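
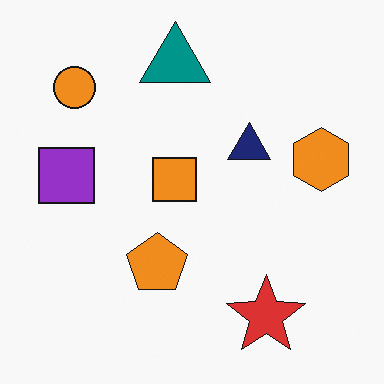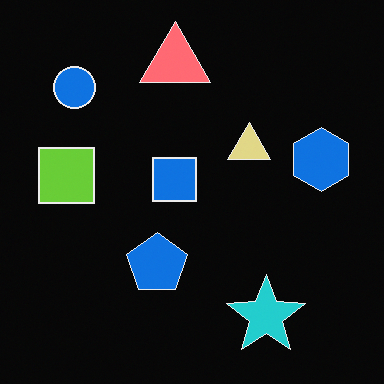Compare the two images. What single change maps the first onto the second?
This is the original image color-inverted (negative).

The light background has become dark and every shape's color is its complement — a photographic negative.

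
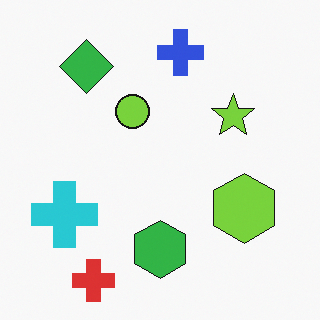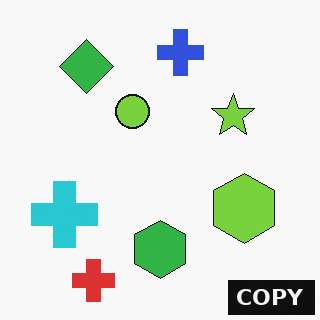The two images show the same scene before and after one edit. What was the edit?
It was watermarked with the text "COPY" in the lower-right corner.

A dark label reading "COPY" appears in the lower-right corner.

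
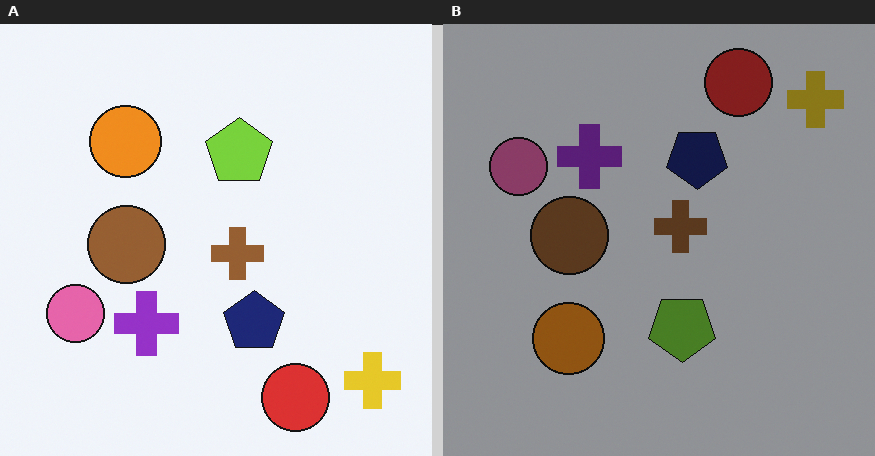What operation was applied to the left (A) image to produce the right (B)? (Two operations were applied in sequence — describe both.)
The right (B) image is the left (A) flipped vertically (top ↔ bottom), then substantially darkened.

The red circle is in the bottom-right of the left (A) image and the top-right of the right (B) — shapes on opposite sides of the horizontal midline have swapped in a mirror flip. Every pixel — background and shapes alike — is uniformly darkened.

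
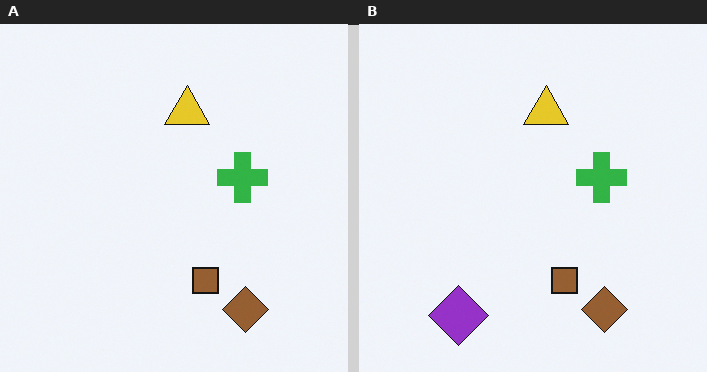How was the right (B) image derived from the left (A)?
It was overlaid with an additional purple diamond.

A purple diamond appears in the right (B) image that is absent from the left (A).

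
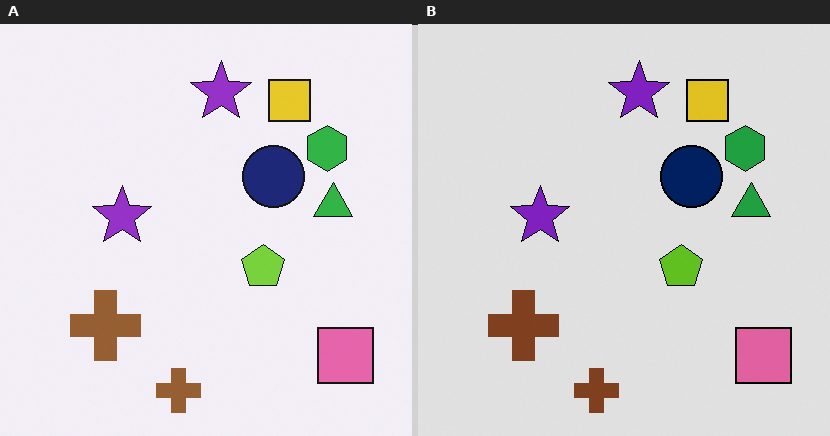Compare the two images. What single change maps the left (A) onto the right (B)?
The image was moderately posterized.

Each flat color has snapped to a coarser quantized level — most visibly, the near-white background has dropped to a flat grey.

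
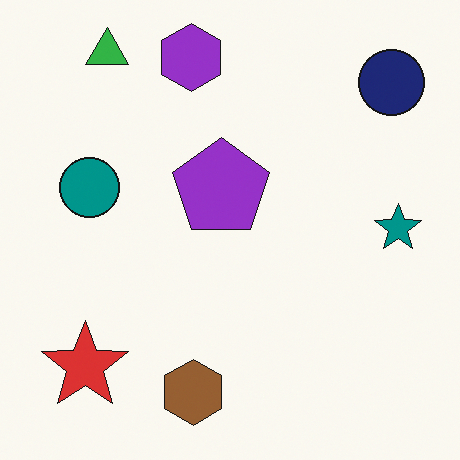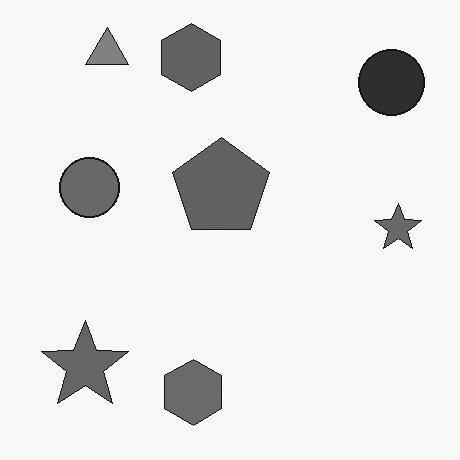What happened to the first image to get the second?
The second image is the first converted to grayscale.

All color is removed — every shape is now a shade of grey.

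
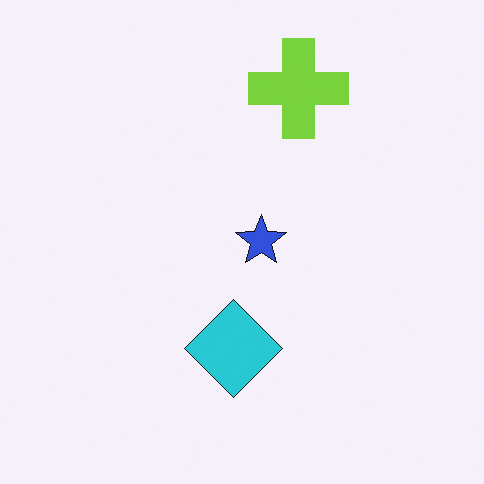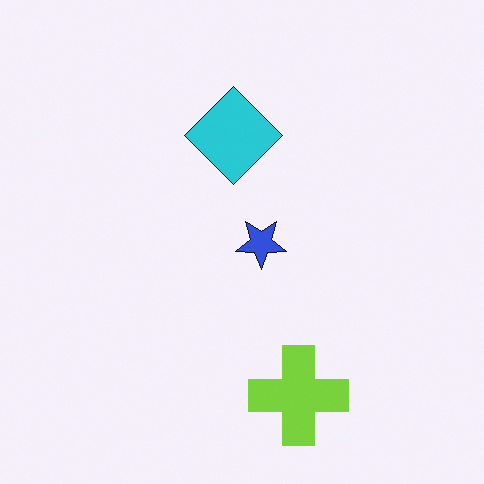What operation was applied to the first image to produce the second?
This is the original image flipped vertically (top ↔ bottom).

The lime cross is in the top of the first image and the bottom of the second — shapes on opposite sides of the horizontal midline have swapped in a mirror flip.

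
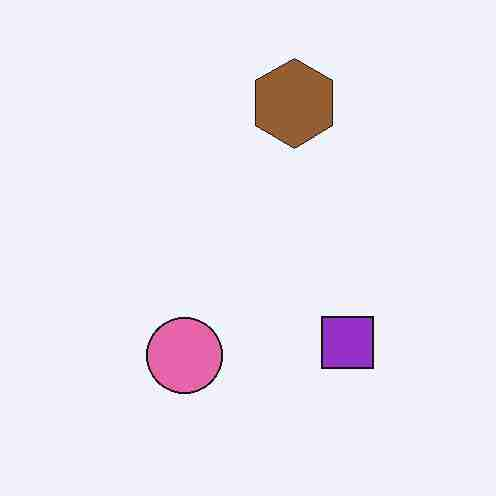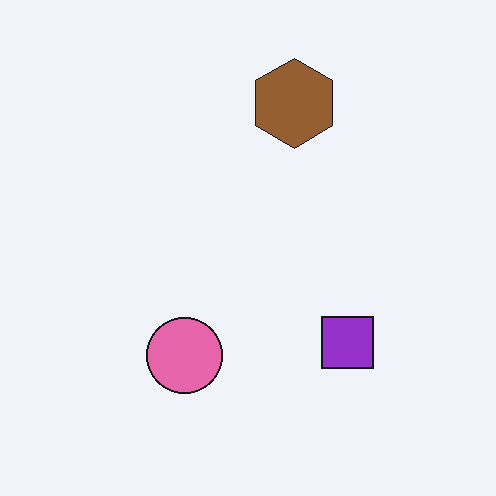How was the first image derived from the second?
The image was degraded with heavy JPEG compression.

Blocky 8×8 compression artifacts appear around shape edges and the flat background shows ringing — characteristic JPEG degradation.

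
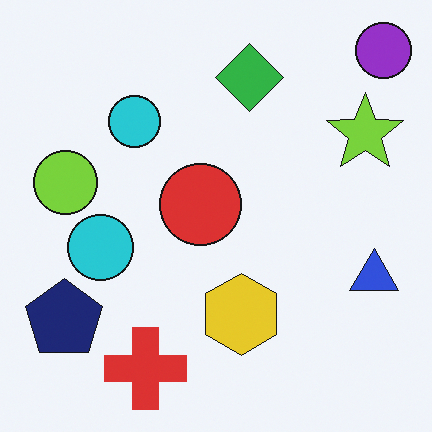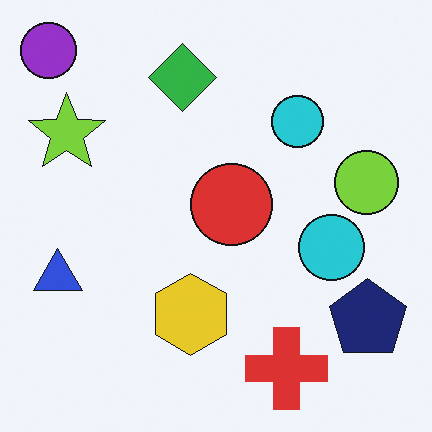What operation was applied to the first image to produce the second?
It was flipped horizontally (left ↔ right).

The purple circle is in the top-right of the first image and the top-left of the second — shapes on opposite sides of the vertical midline have swapped in a mirror flip.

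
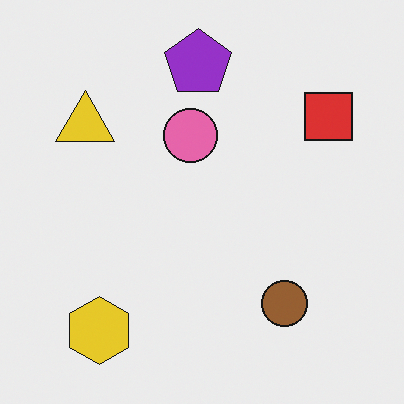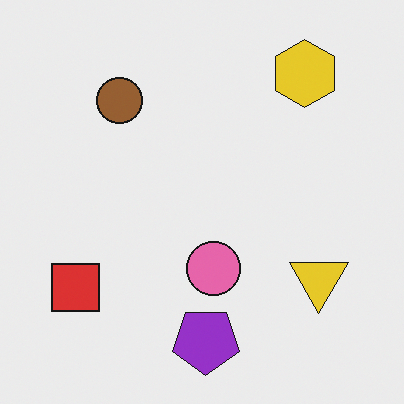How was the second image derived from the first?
The second image is the first rotated 180°.

The yellow hexagon sits in the bottom-left of the first image and the top-right of the second — consistent with a whole-image 180° rotation.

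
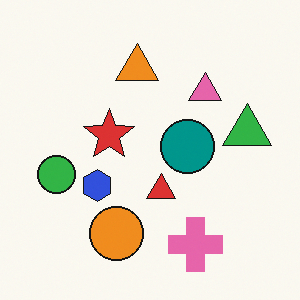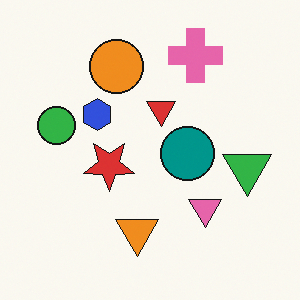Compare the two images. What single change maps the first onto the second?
The transformation is: flipped vertically (top ↔ bottom).

The pink cross is in the bottom of the first image and the top of the second — shapes on opposite sides of the horizontal midline have swapped in a mirror flip.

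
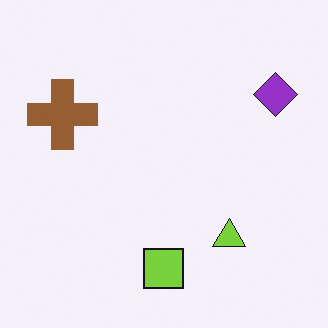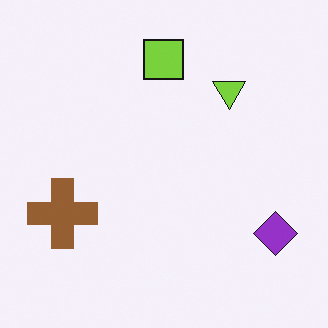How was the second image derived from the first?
Flipped vertically (top ↔ bottom).

The lime square is in the bottom of the first image and the top of the second — shapes on opposite sides of the horizontal midline have swapped in a mirror flip.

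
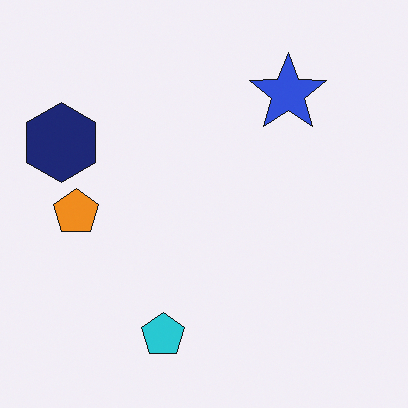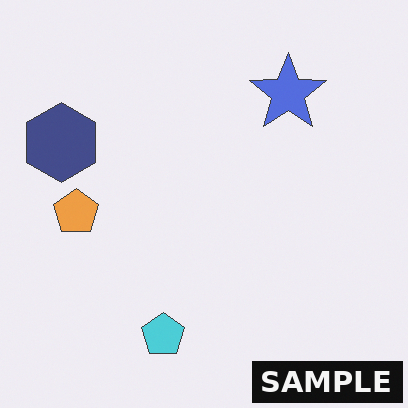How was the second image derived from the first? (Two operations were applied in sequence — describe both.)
The transformation is: given slightly reduced contrast, then watermarked with the text "SAMPLE" in the lower-right corner.

Tones are pushed toward mid-grey across the whole image — a global contrast change. A dark label reading "SAMPLE" appears in the lower-right corner.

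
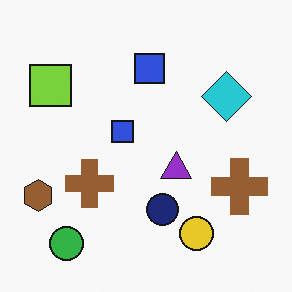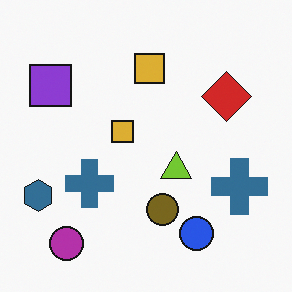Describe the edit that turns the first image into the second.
The second image is the first hue-shifted through roughly half the color wheel.

Every shape's color has rotated by the same amount around the hue wheel — a uniform hue shift.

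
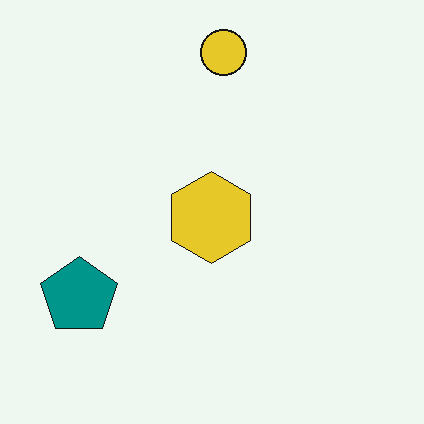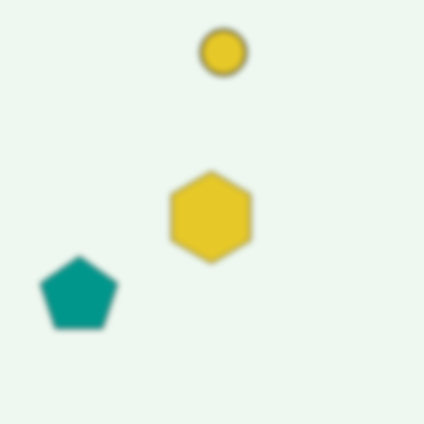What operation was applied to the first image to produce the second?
The second image is the first noticeably gaussian-blurred.

Shape edges and outlines are uniformly softened across the whole image.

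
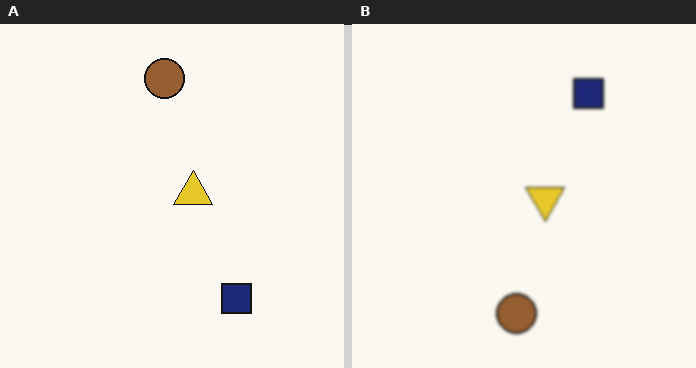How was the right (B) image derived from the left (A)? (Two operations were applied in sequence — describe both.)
Lightly blurred, then flipped vertically (top ↔ bottom).

Shape edges and outlines are uniformly softened across the whole image. The brown circle is in the top of the left (A) image and the bottom of the right (B) — shapes on opposite sides of the horizontal midline have swapped in a mirror flip.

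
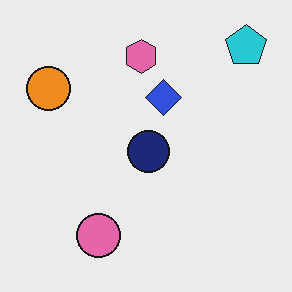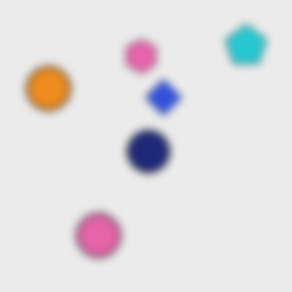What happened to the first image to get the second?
The image was noticeably gaussian-blurred.

Shape edges and outlines are uniformly softened across the whole image.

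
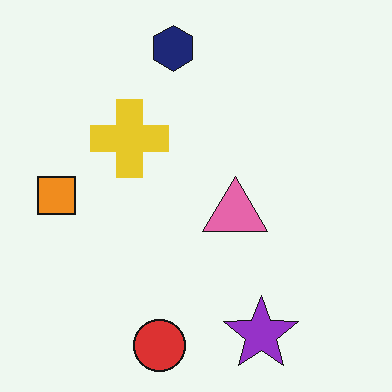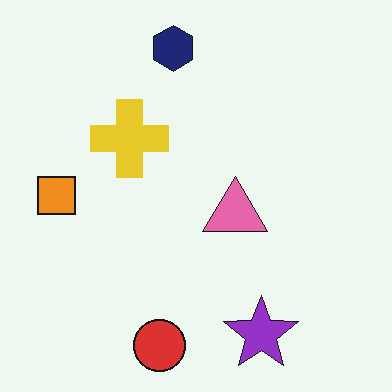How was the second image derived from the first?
It was given moderate JPEG compression.

Blocky 8×8 compression artifacts appear around shape edges and the flat background shows ringing — characteristic JPEG degradation.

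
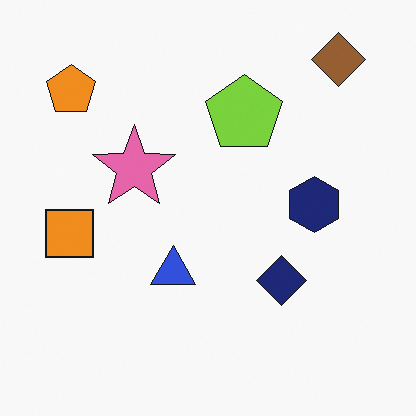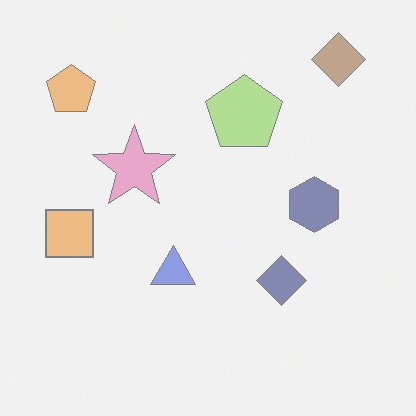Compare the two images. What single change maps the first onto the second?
The transformation is: given much lower contrast.

Tones are pushed toward mid-grey across the whole image — a global contrast change.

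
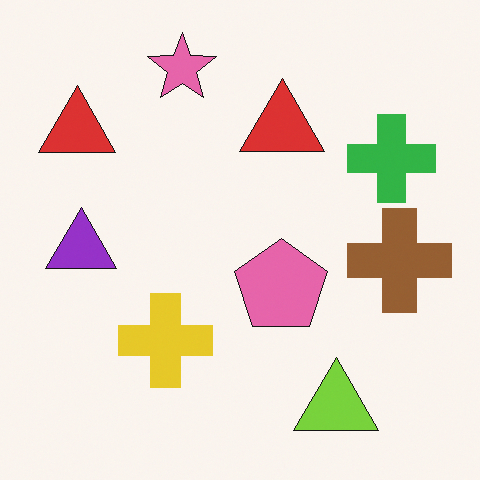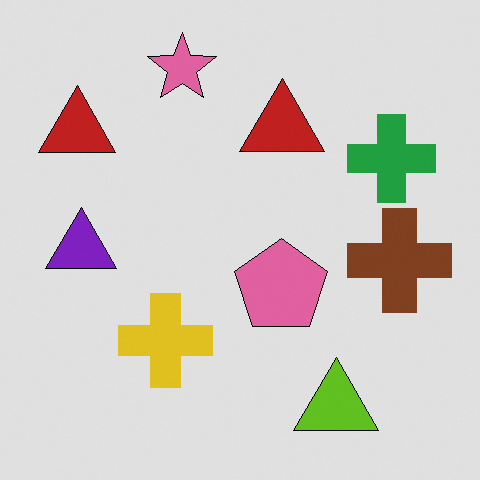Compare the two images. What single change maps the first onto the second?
Posterized to a reduced palette.

Each flat color has snapped to a coarser quantized level — most visibly, the near-white background has dropped to a flat grey.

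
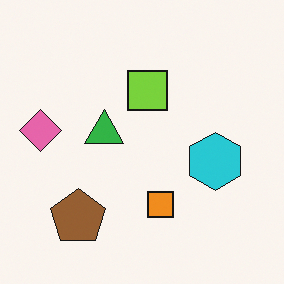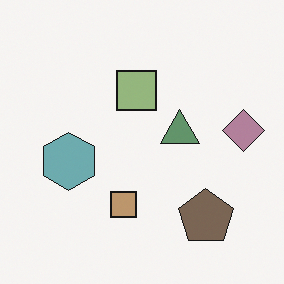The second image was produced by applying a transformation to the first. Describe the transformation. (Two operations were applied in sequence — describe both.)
Made much more muted (saturation change), then flipped horizontally (left ↔ right).

All colors are more muted and greyish — a global saturation change. The pink diamond is in the left of the first image and the right of the second — shapes on opposite sides of the vertical midline have swapped in a mirror flip.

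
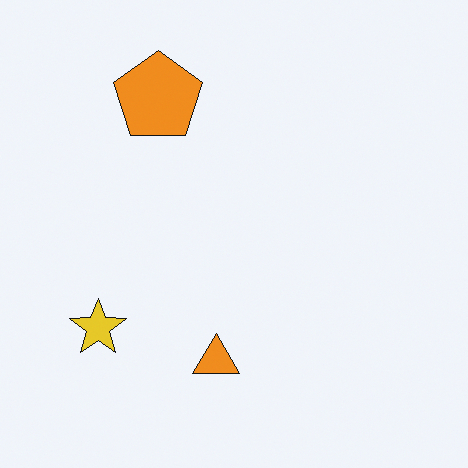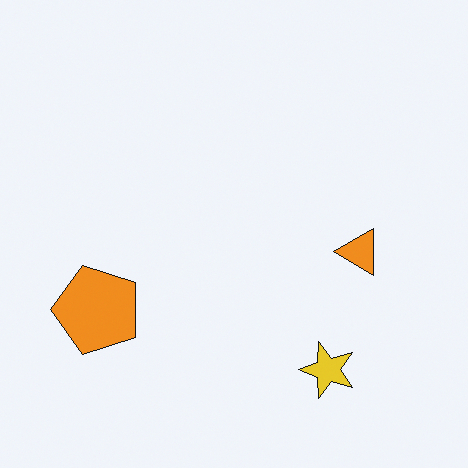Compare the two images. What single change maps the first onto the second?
The second image is the first rotated 90° counter-clockwise.

The yellow star sits in the bottom-left of the first image and the bottom-right of the second — consistent with a whole-image 90° counter-clockwise rotation.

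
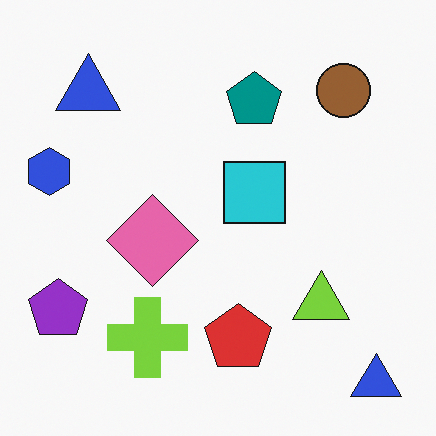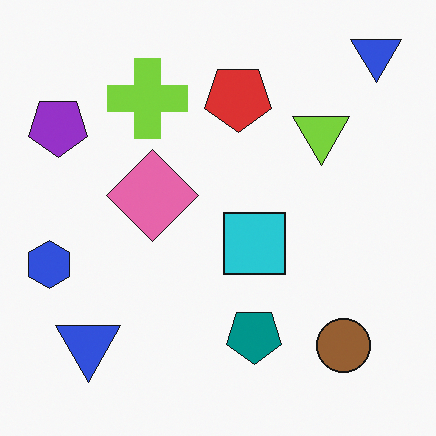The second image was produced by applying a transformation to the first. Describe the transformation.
The image was flipped vertically (top ↔ bottom).

The brown circle is in the top-right of the first image and the bottom-right of the second — shapes on opposite sides of the horizontal midline have swapped in a mirror flip.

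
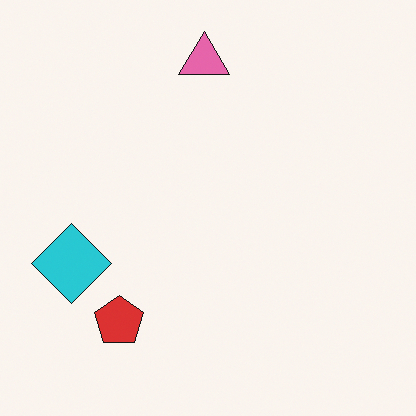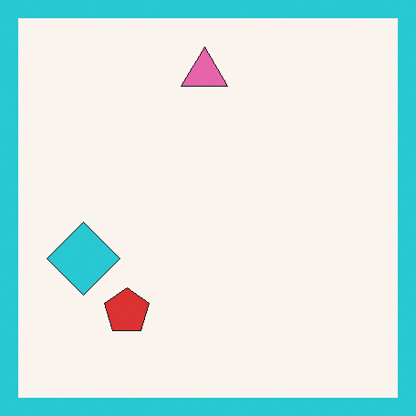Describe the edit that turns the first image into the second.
The image was framed with a cyan border.

A solid cyan frame runs around the edge of the second image, with the content slightly shrunk inside it.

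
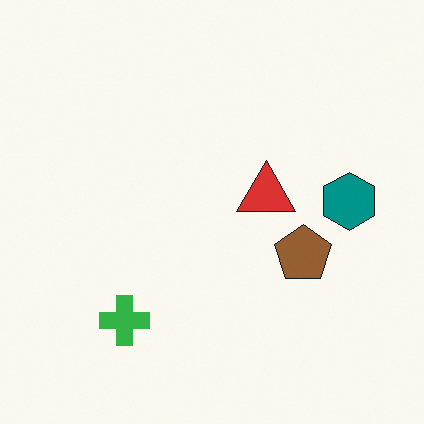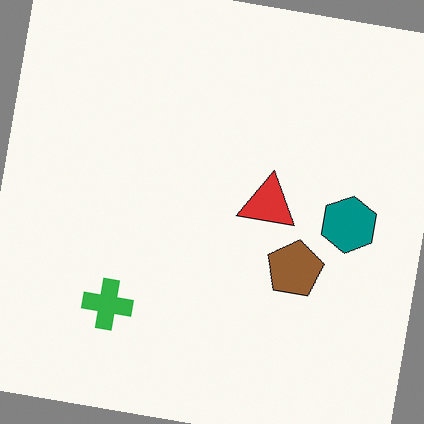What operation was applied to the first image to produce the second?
The image was rotated clockwise by a small amount.

Every shape is tilted by the same angle and the image corners show triangular fill wedges — a whole-image rotation by a non-right angle.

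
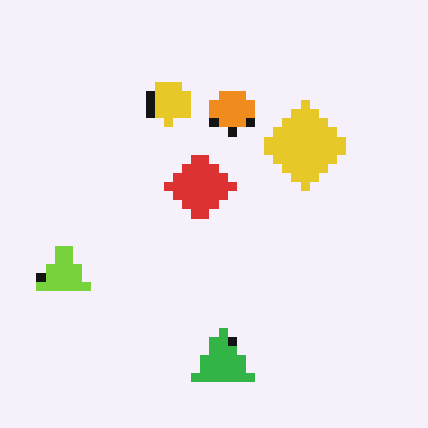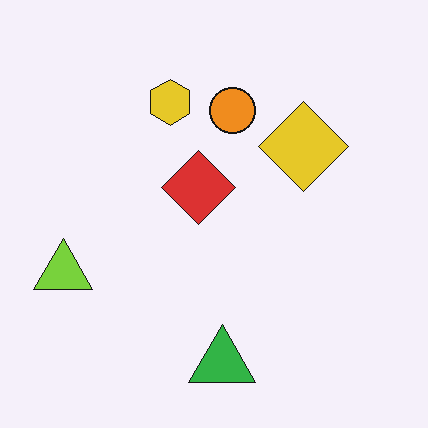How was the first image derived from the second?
The first image is the second heavily pixelated into large blocks.

Shapes are reduced to large square blocks; fine edges and outlines are lost — a downscale-then-upscale (mosaic) effect.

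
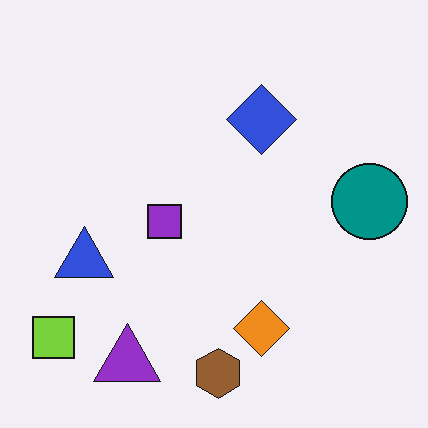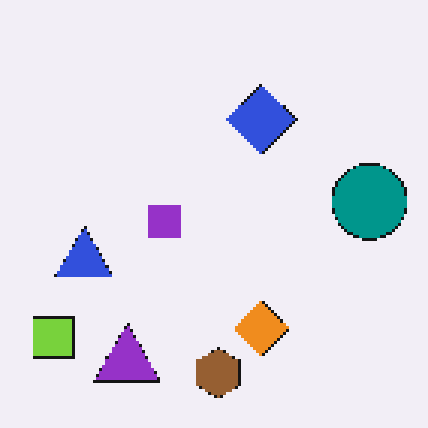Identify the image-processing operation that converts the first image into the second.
It was mildly pixelated.

Shapes are reduced to large square blocks; fine edges and outlines are lost — a downscale-then-upscale (mosaic) effect.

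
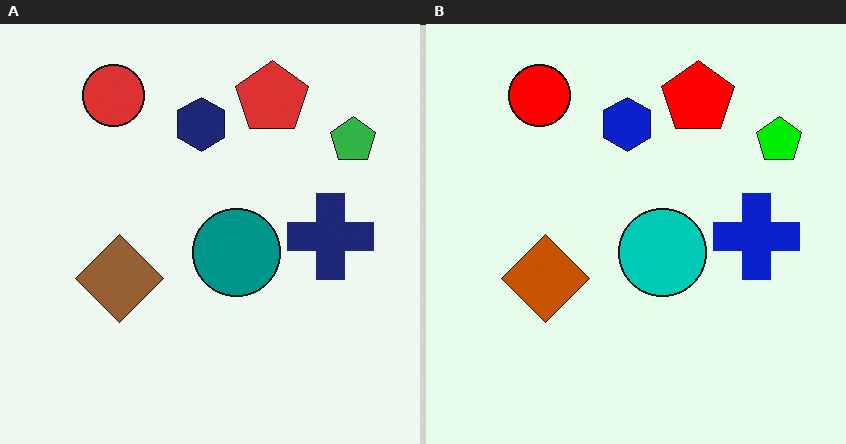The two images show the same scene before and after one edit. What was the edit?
The transformation is: made much more vivid (saturation change).

All colors are more vivid — a global saturation change.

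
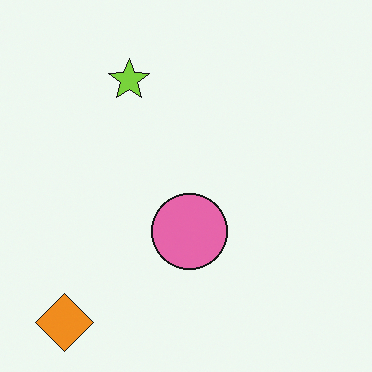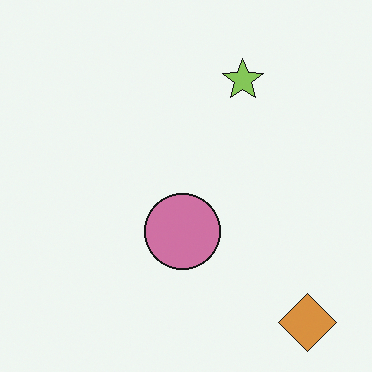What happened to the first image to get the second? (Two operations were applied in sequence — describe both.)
The transformation is: flipped horizontally (left ↔ right), then slightly desaturated.

The orange diamond is in the bottom-left of the first image and the bottom-right of the second — shapes on opposite sides of the vertical midline have swapped in a mirror flip. All colors are more muted and greyish — a global saturation change.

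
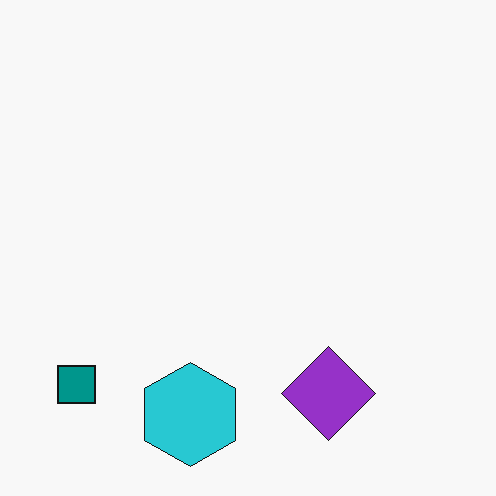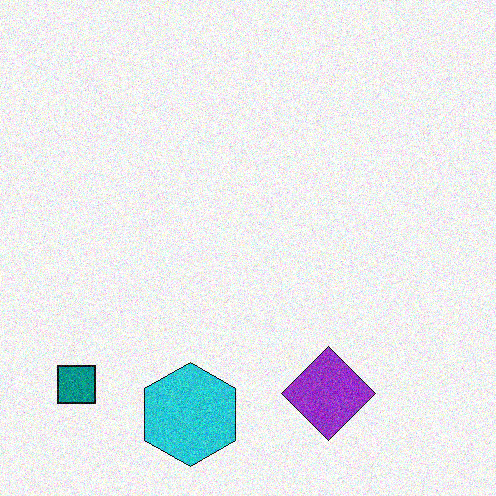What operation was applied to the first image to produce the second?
The second image is the first degraded with visible gaussian noise.

Random speckle covers the whole image, including the flat background.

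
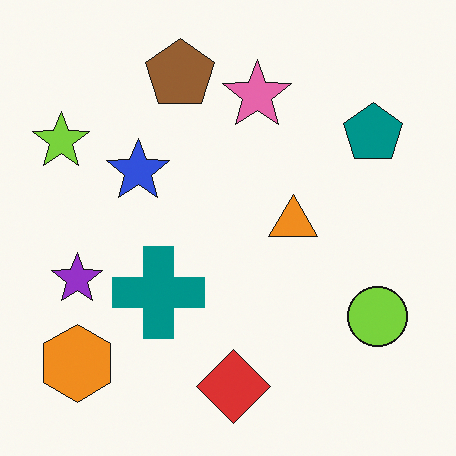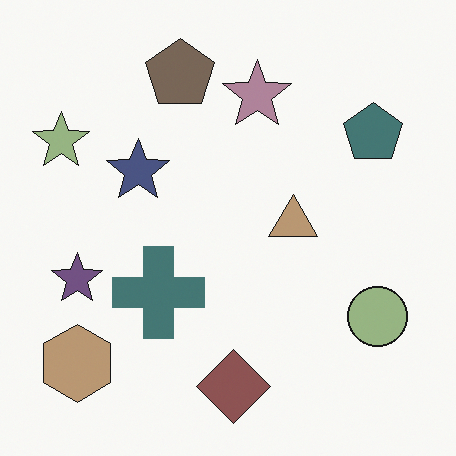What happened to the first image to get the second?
The image was made much more muted (saturation change).

All colors are more muted and greyish — a global saturation change.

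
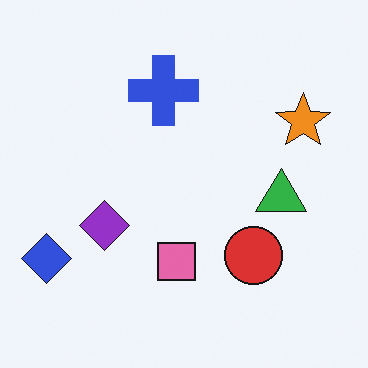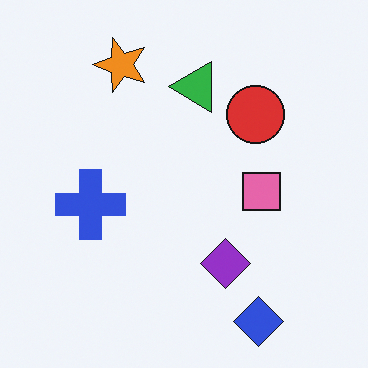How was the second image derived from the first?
This is the original image rotated 90° counter-clockwise.

The blue diamond sits in the bottom-left of the first image and the bottom-right of the second — consistent with a whole-image 90° counter-clockwise rotation.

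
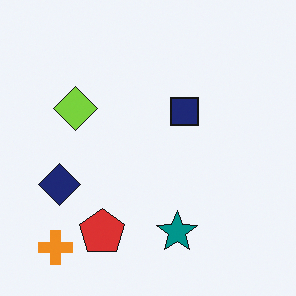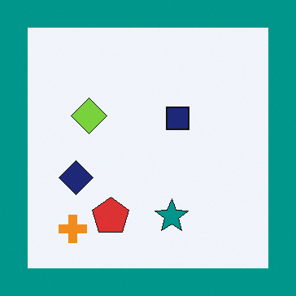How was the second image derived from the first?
The second image is the first framed with a teal border.

A solid teal frame runs around the edge of the second image, with the content slightly shrunk inside it.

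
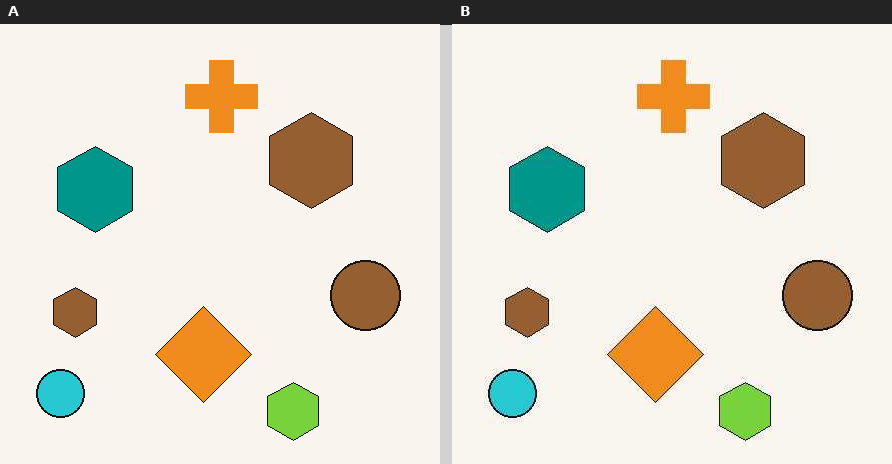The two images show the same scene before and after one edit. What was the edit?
It was JPEG-compressed with visible artifacts.

Blocky 8×8 compression artifacts appear around shape edges and the flat background shows ringing — characteristic JPEG degradation.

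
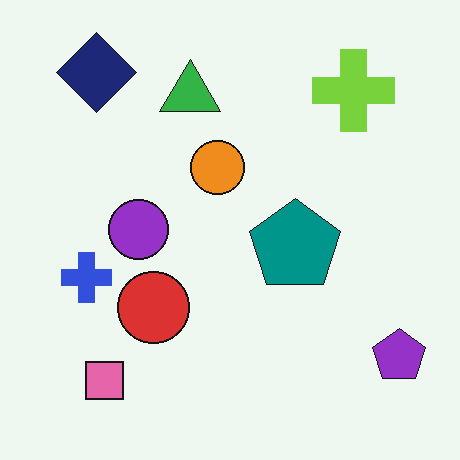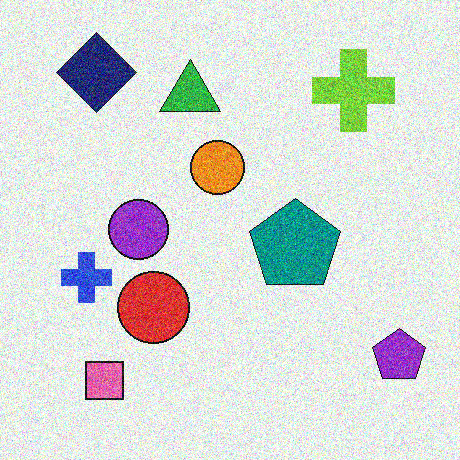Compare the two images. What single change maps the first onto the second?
This is the original image degraded with a thick layer of grain.

Random speckle covers the whole image, including the flat background.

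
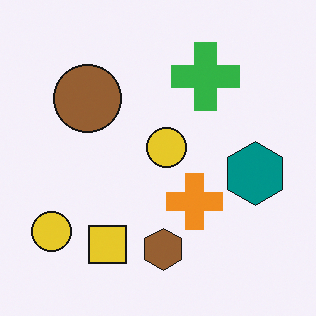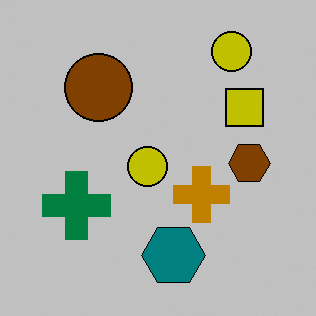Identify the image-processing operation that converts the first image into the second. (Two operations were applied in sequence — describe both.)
The second image is the first heavily posterized to just a handful of flat colors, then transposed (reflected across the top-left ↔ bottom-right diagonal).

Each flat color has snapped to a coarser quantized level — most visibly, the near-white background has dropped to a flat grey. Shapes have swapped their row and column positions — what was in the top-right is now in the bottom-left — a diagonal reflection.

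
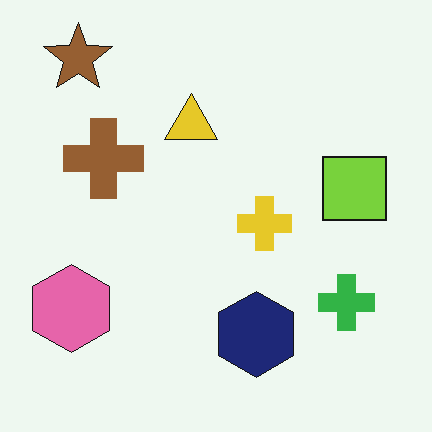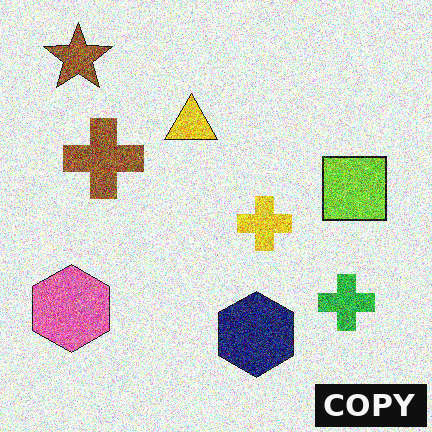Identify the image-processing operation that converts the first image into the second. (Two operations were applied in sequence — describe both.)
The transformation is: degraded with heavy additive noise, then watermarked with the text "COPY" in the lower-right corner.

Random speckle covers the whole image, including the flat background. A dark label reading "COPY" appears in the lower-right corner.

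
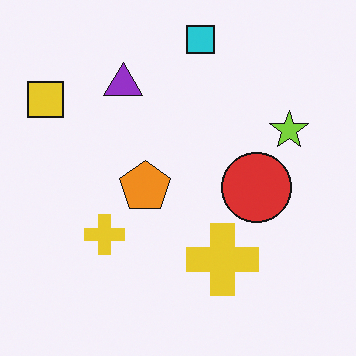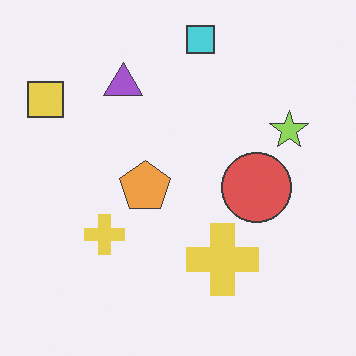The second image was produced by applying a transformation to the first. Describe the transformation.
It was given slightly reduced contrast.

Tones are pushed toward mid-grey across the whole image — a global contrast change.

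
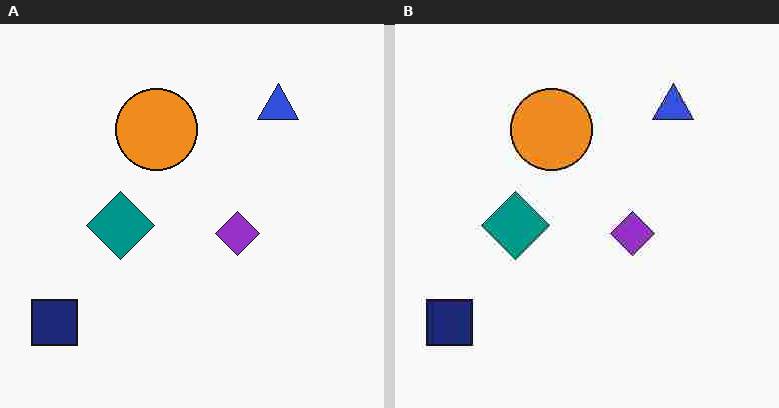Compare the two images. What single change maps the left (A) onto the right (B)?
The transformation is: heavily JPEG-compressed with obvious blocking artifacts.

Blocky 8×8 compression artifacts appear around shape edges and the flat background shows ringing — characteristic JPEG degradation.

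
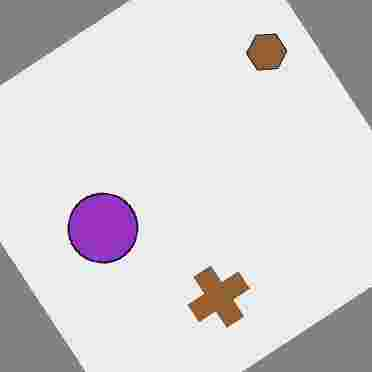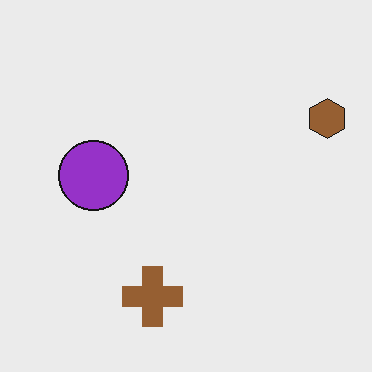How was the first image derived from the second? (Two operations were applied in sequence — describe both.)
The image was rotated counter-clockwise by a large amount — several tens of degrees, then heavily JPEG-compressed with obvious blocking artifacts.

Every shape is tilted by the same angle and the image corners show triangular fill wedges — a whole-image rotation by a non-right angle. Blocky 8×8 compression artifacts appear around shape edges and the flat background shows ringing — characteristic JPEG degradation.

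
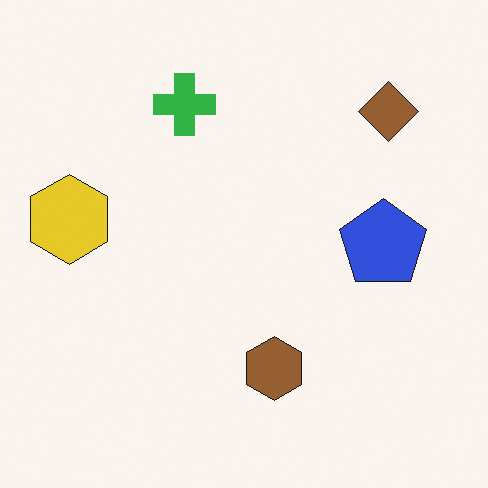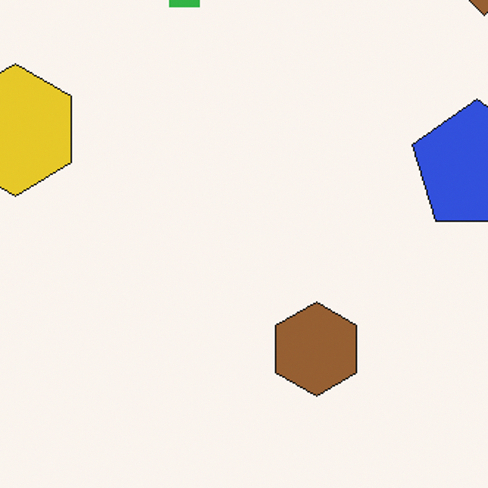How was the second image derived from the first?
This is the original image cropped slightly and scaled back up.

The visible shapes are larger and the field of view is narrower; shapes near the original edges may be partly or wholly outside the frame — a crop-and-rescale.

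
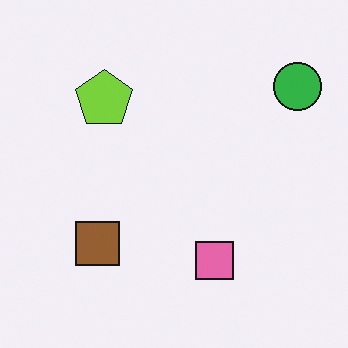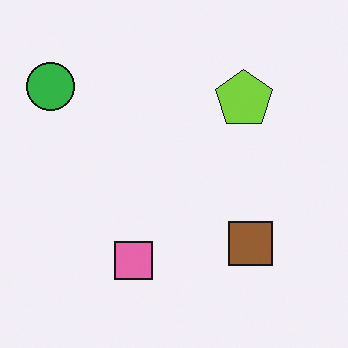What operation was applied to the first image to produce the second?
The transformation is: flipped horizontally (left ↔ right).

The green circle is in the top-right of the first image and the top-left of the second — shapes on opposite sides of the vertical midline have swapped in a mirror flip.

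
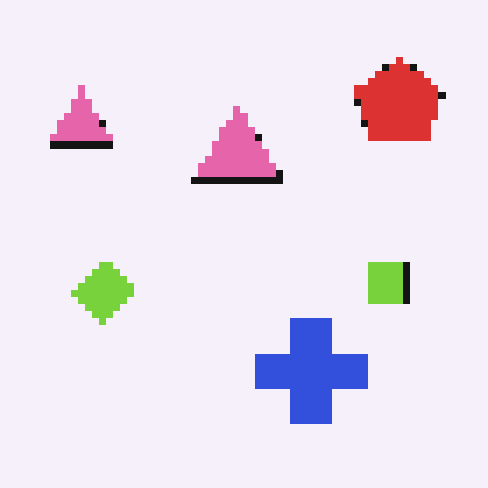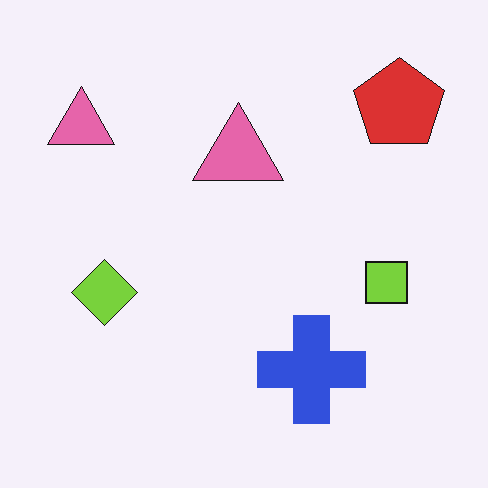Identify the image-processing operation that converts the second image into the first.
Pixelated into visible square blocks.

Shapes are reduced to large square blocks; fine edges and outlines are lost — a downscale-then-upscale (mosaic) effect.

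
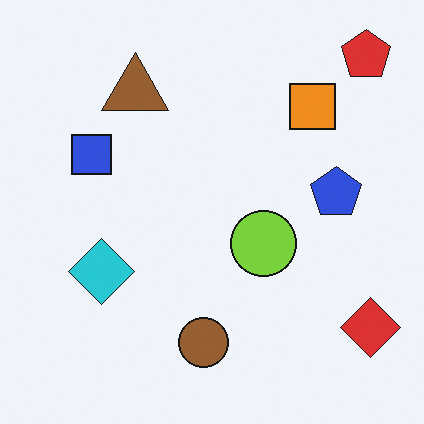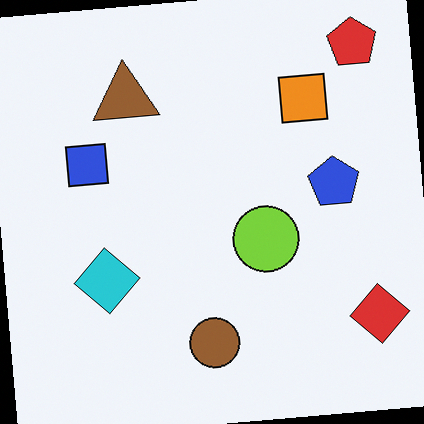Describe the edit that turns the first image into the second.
It was rotated counter-clockwise by a small amount.

Every shape is tilted by the same angle and the image corners show triangular fill wedges — a whole-image rotation by a non-right angle.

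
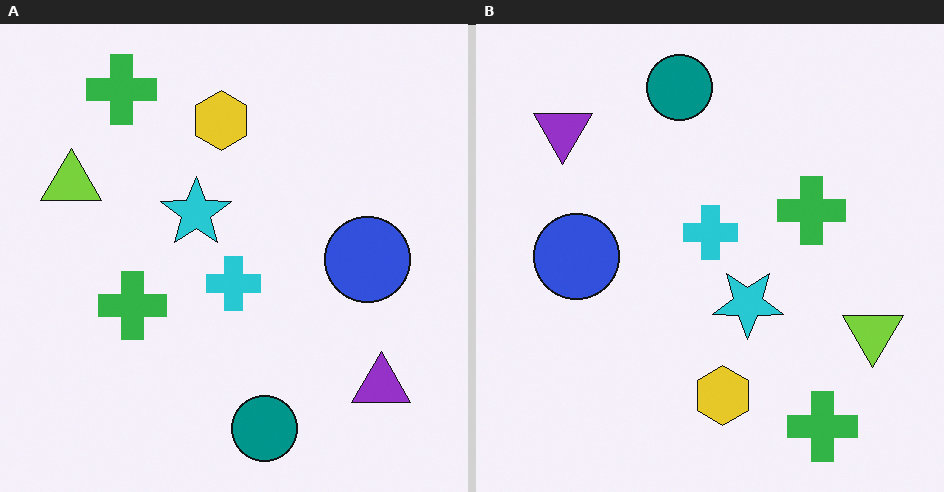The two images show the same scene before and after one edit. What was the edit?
The transformation is: rotated 180°.

The purple triangle sits in the bottom-right of the left (A) image and the top-left of the right (B) — consistent with a whole-image 180° rotation.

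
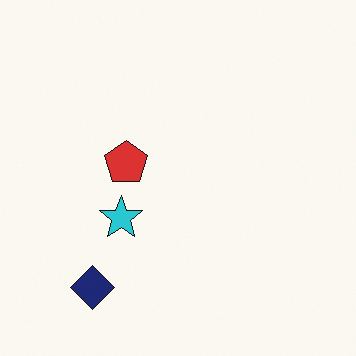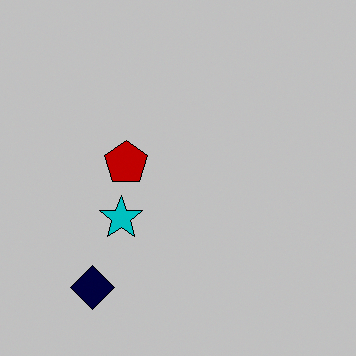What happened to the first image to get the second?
This is the original image heavily posterized to just a handful of flat colors.

Each flat color has snapped to a coarser quantized level — most visibly, the near-white background has dropped to a flat grey.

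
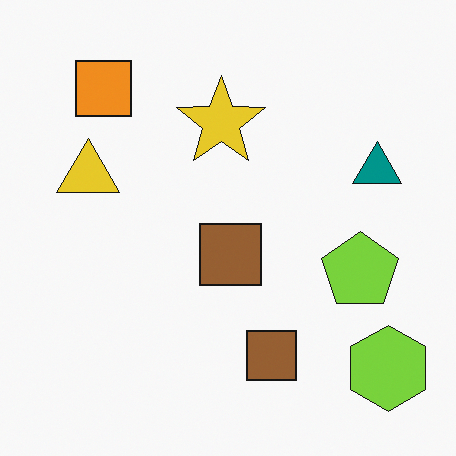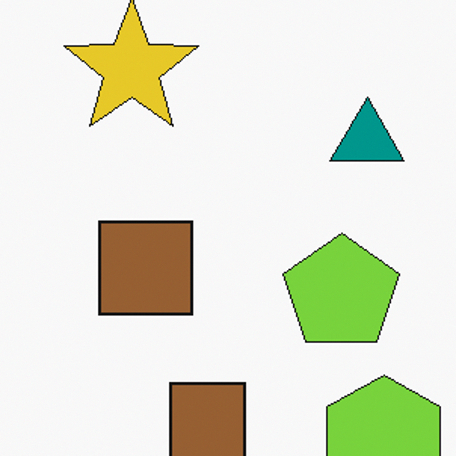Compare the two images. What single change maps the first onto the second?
Cropped slightly and scaled back up.

The visible shapes are larger and the field of view is narrower; shapes near the original edges may be partly or wholly outside the frame — a crop-and-rescale.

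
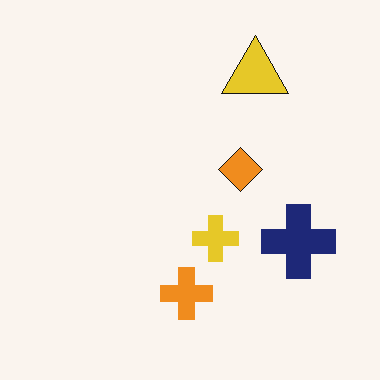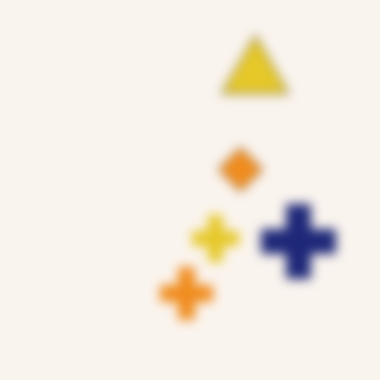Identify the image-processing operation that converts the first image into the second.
It was strongly gaussian-blurred.

Shape edges and outlines are uniformly softened across the whole image.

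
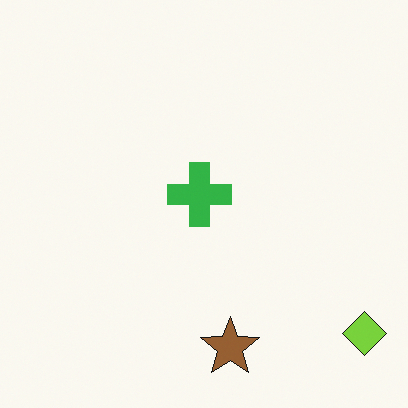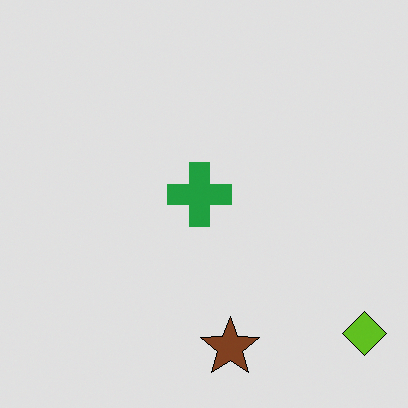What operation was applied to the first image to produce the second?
Moderately posterized.

Each flat color has snapped to a coarser quantized level — most visibly, the near-white background has dropped to a flat grey.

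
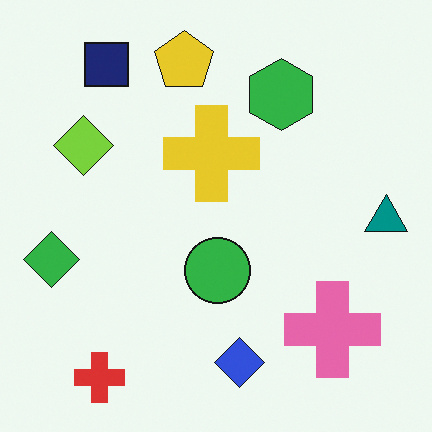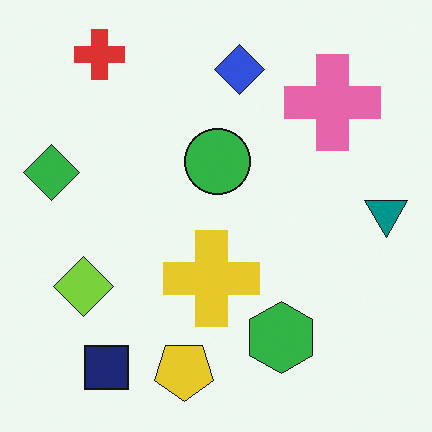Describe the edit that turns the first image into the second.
It was flipped vertically (top ↔ bottom).

The red cross is in the bottom-left of the first image and the top-left of the second — shapes on opposite sides of the horizontal midline have swapped in a mirror flip.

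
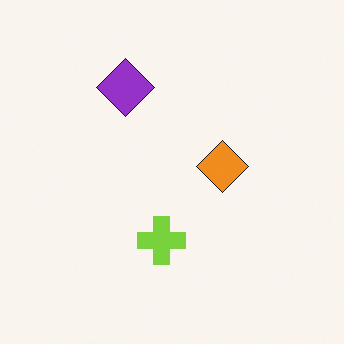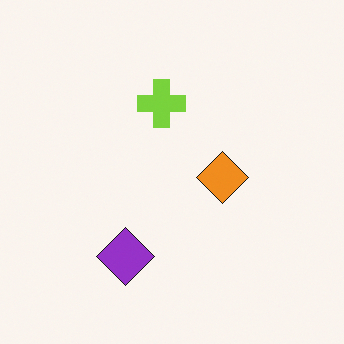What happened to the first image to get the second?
The second image is the first flipped vertically (top ↔ bottom).

The purple diamond is in the top of the first image and the bottom of the second — shapes on opposite sides of the horizontal midline have swapped in a mirror flip.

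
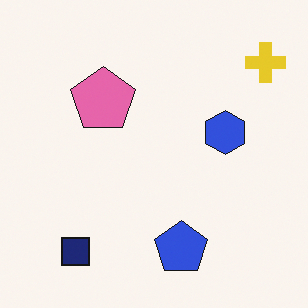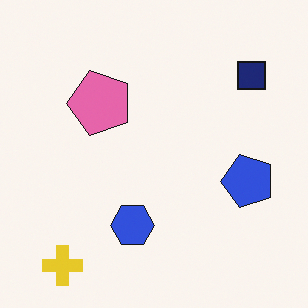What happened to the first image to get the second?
Transposed (reflected across the top-left ↔ bottom-right diagonal).

Shapes have swapped their row and column positions — what was in the top-right is now in the bottom-left — a diagonal reflection.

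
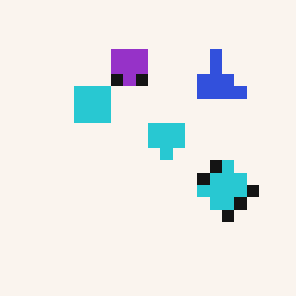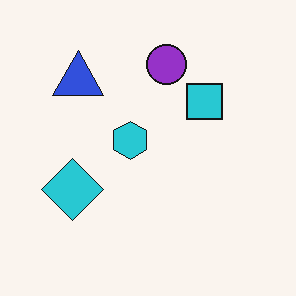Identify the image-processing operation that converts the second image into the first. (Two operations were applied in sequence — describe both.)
The transformation is: flipped horizontally (left ↔ right), then heavily pixelated into large blocks.

The cyan diamond is in the left of the second image and the right of the first — shapes on opposite sides of the vertical midline have swapped in a mirror flip. Shapes are reduced to large square blocks; fine edges and outlines are lost — a downscale-then-upscale (mosaic) effect.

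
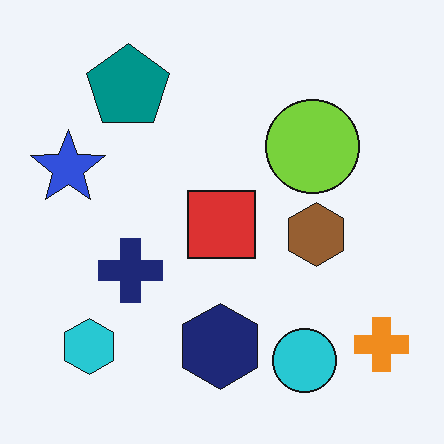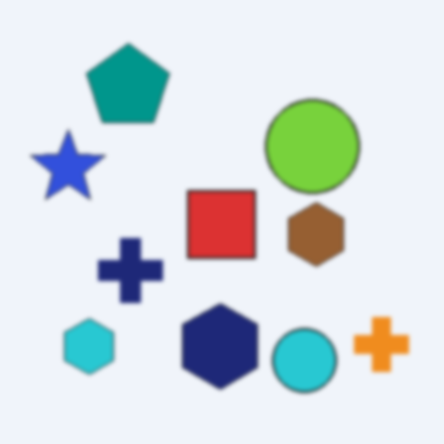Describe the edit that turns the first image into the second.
The image was slightly softened.

Shape edges and outlines are uniformly softened across the whole image.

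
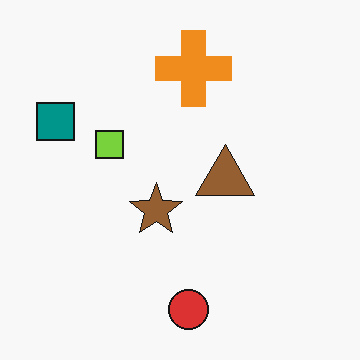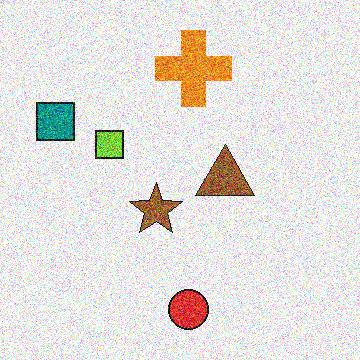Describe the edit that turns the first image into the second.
Degraded with a thick layer of grain.

Random speckle covers the whole image, including the flat background.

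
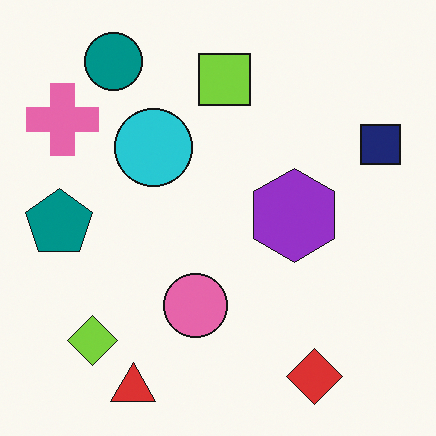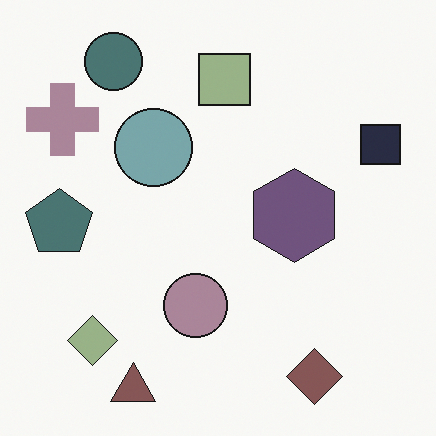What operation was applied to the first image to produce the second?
The transformation is: heavily desaturated.

All colors are more muted and greyish — a global saturation change.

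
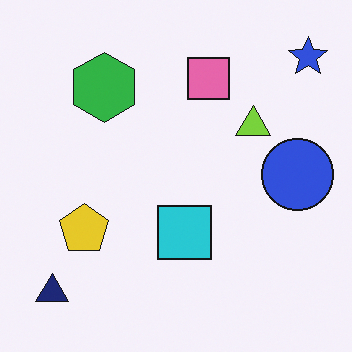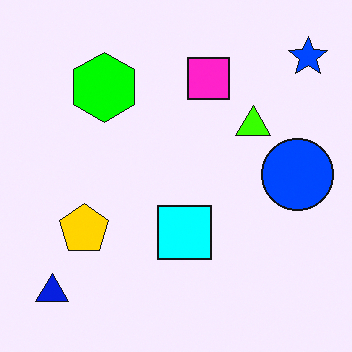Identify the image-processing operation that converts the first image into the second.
The transformation is: made much more vivid (saturation change).

All colors are more vivid — a global saturation change.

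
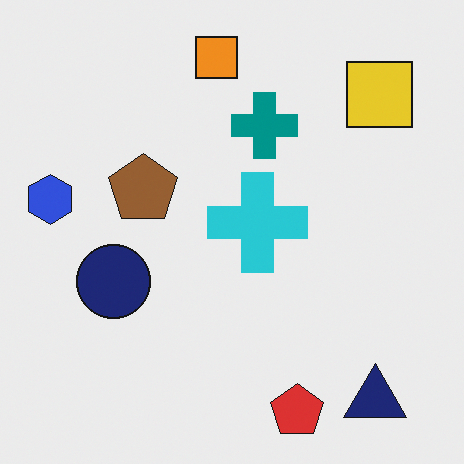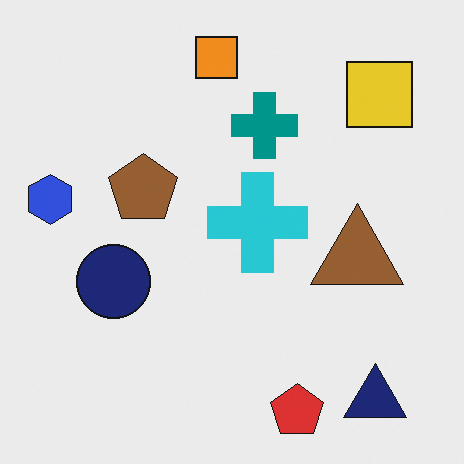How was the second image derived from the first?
Overlaid with an additional brown triangle.

A brown triangle appears in the second image that is absent from the first.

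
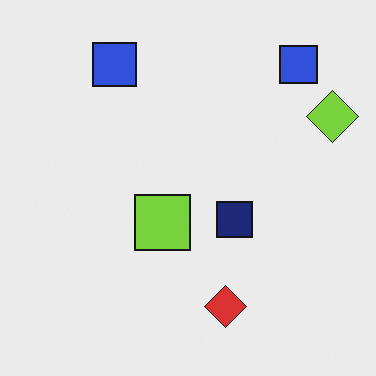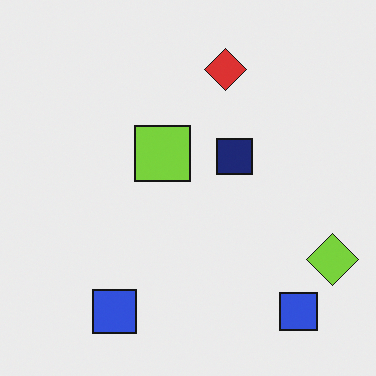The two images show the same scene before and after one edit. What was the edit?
This is the original image flipped vertically (top ↔ bottom).

The red diamond is in the bottom of the first image and the top of the second — shapes on opposite sides of the horizontal midline have swapped in a mirror flip.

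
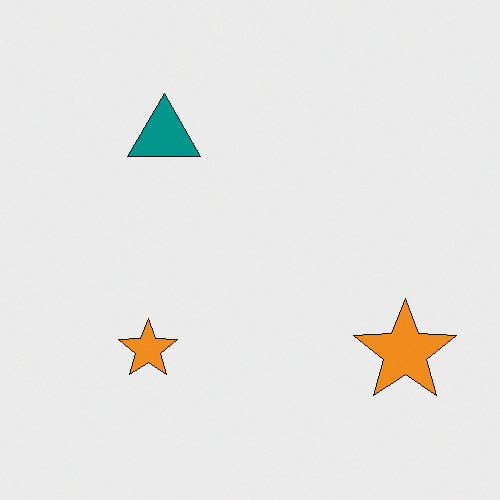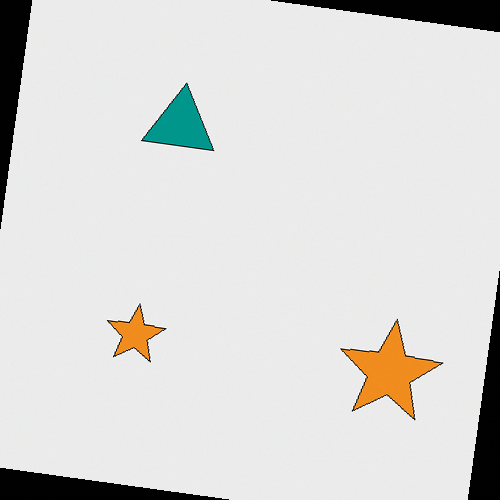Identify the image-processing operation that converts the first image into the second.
This is the original image rotated clockwise by a small amount.

Every shape is tilted by the same angle and the image corners show triangular fill wedges — a whole-image rotation by a non-right angle.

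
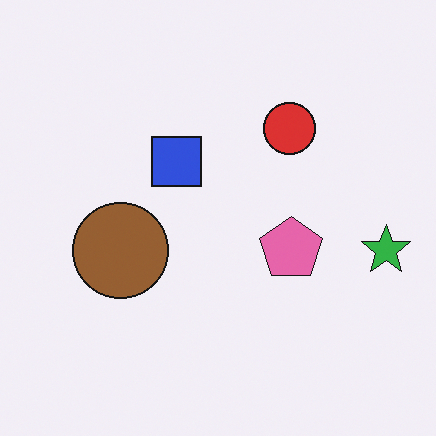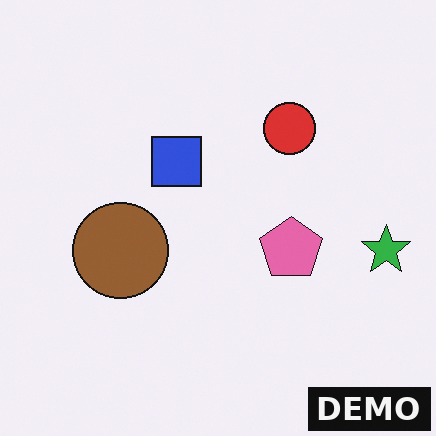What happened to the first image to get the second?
The second image is the first watermarked with the text "DEMO" in the lower-right corner.

A dark label reading "DEMO" appears in the lower-right corner.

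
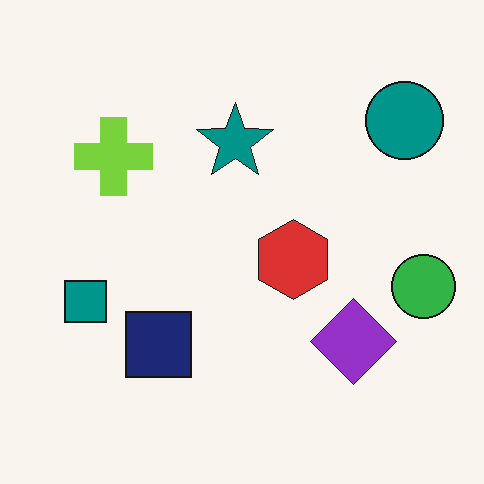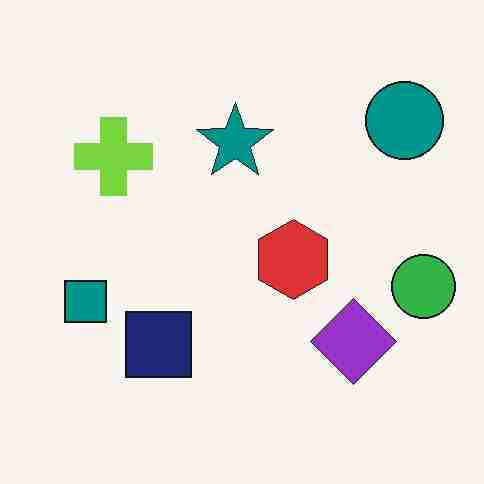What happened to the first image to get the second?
This is the original image heavily JPEG-compressed with obvious blocking artifacts.

Blocky 8×8 compression artifacts appear around shape edges and the flat background shows ringing — characteristic JPEG degradation.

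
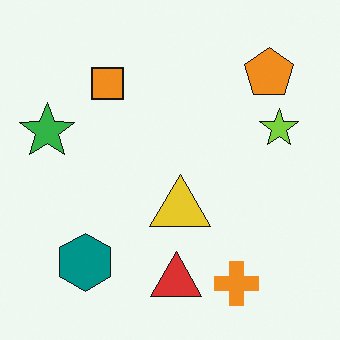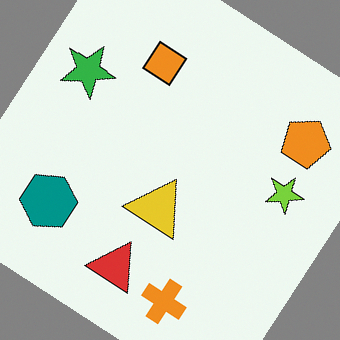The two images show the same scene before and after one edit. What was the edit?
The image was rotated clockwise by a large amount — several tens of degrees.

Every shape is tilted by the same angle and the image corners show triangular fill wedges — a whole-image rotation by a non-right angle.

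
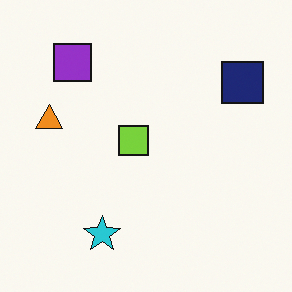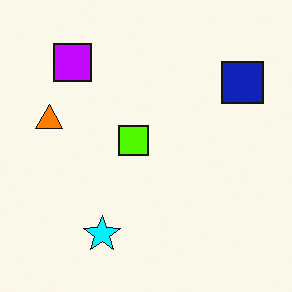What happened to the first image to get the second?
It was heavily oversaturated.

All colors are more vivid — a global saturation change.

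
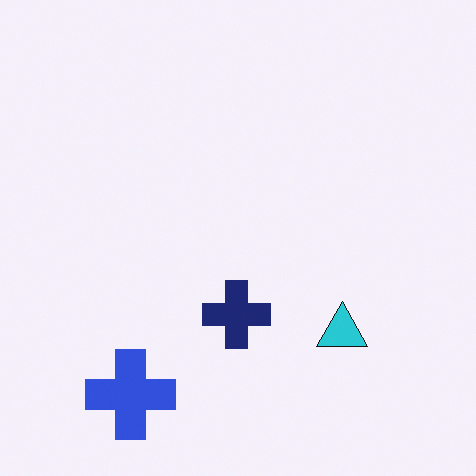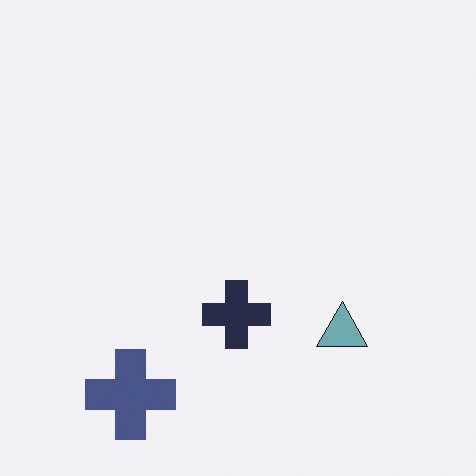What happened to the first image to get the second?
The image was made much more muted (saturation change).

All colors are more muted and greyish — a global saturation change.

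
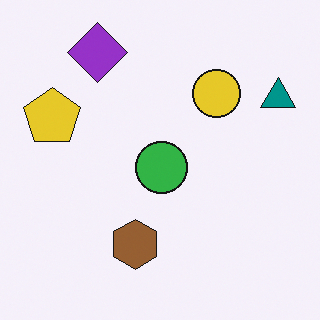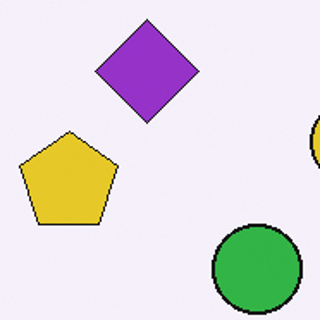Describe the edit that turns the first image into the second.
The second image is the first cropped tightly and scaled back up.

The visible shapes are larger and the field of view is narrower; shapes near the original edges may be partly or wholly outside the frame — a crop-and-rescale.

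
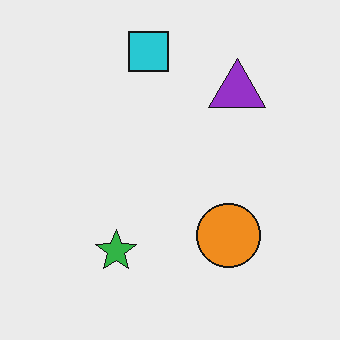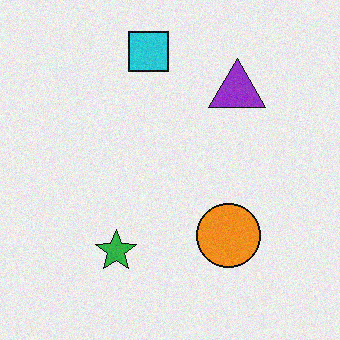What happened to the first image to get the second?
Degraded with subtle gaussian noise.

Random speckle covers the whole image, including the flat background.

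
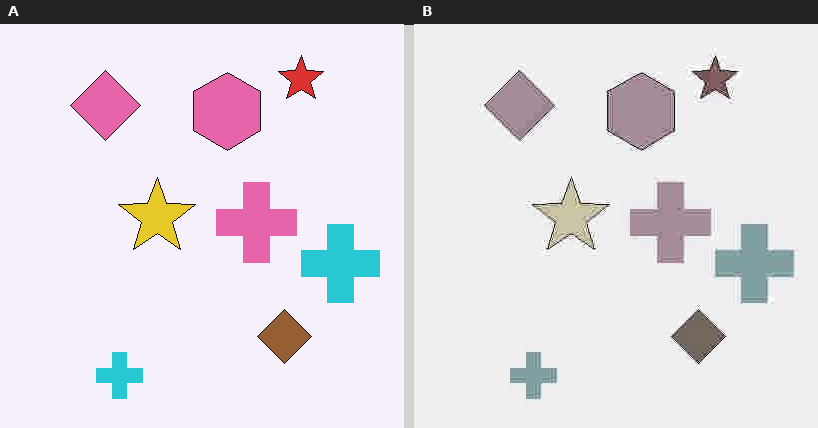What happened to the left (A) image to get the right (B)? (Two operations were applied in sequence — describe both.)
The image was heavily JPEG-compressed with obvious blocking artifacts, then heavily desaturated.

Blocky 8×8 compression artifacts appear around shape edges and the flat background shows ringing — characteristic JPEG degradation. All colors are more muted and greyish — a global saturation change.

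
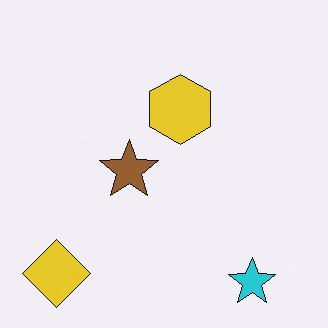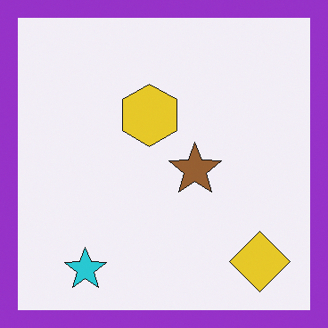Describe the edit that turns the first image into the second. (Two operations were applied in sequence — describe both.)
The transformation is: flipped horizontally (left ↔ right), then framed with a purple border.

The yellow diamond is in the bottom-left of the first image and the bottom-right of the second — shapes on opposite sides of the vertical midline have swapped in a mirror flip. A solid purple frame runs around the edge of the second image, with the content slightly shrunk inside it.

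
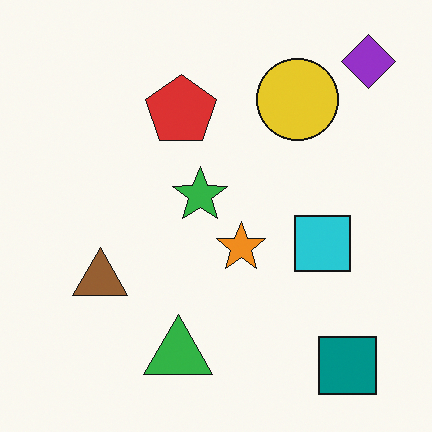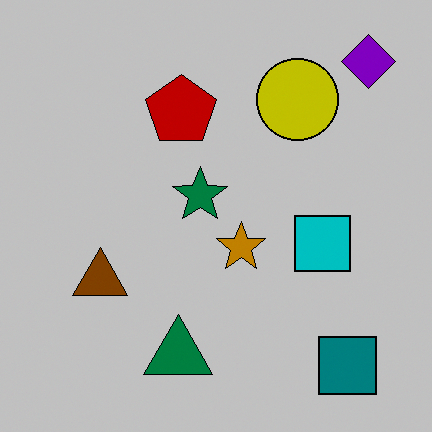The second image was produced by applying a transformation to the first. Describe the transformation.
The second image is the first heavily posterized to just a handful of flat colors.

Each flat color has snapped to a coarser quantized level — most visibly, the near-white background has dropped to a flat grey.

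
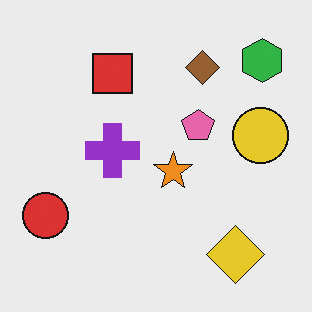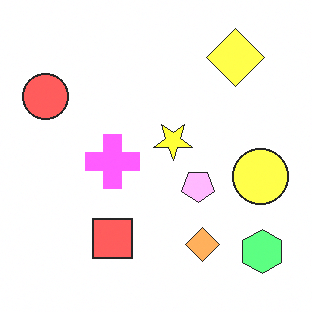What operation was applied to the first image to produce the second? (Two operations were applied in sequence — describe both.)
The second image is the first substantially brightened, then flipped vertically (top ↔ bottom).

Every pixel — background and shapes alike — is uniformly brightened. The yellow diamond is in the bottom-right of the first image and the top-right of the second — shapes on opposite sides of the horizontal midline have swapped in a mirror flip.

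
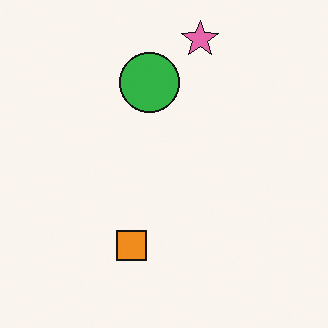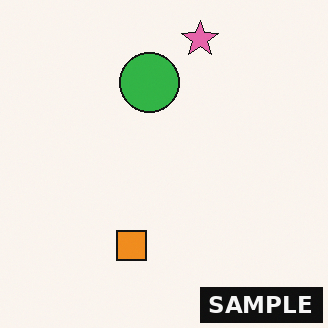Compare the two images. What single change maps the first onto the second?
It was watermarked with the text "SAMPLE" in the lower-right corner.

A dark label reading "SAMPLE" appears in the lower-right corner.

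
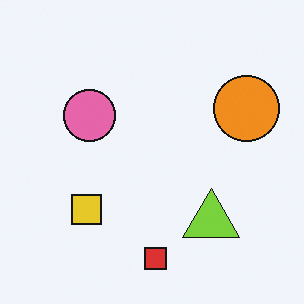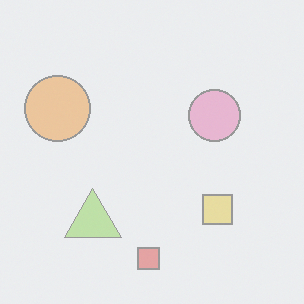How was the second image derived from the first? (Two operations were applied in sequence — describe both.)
It was flipped horizontally (left ↔ right), then given much lower contrast.

The orange circle is in the right of the first image and the left of the second — shapes on opposite sides of the vertical midline have swapped in a mirror flip. Tones are pushed toward mid-grey across the whole image — a global contrast change.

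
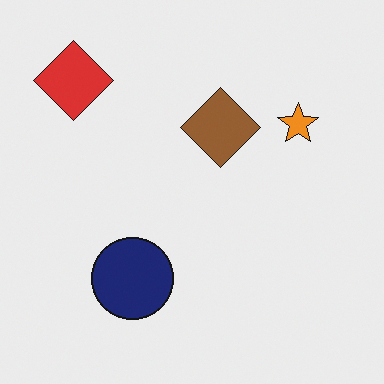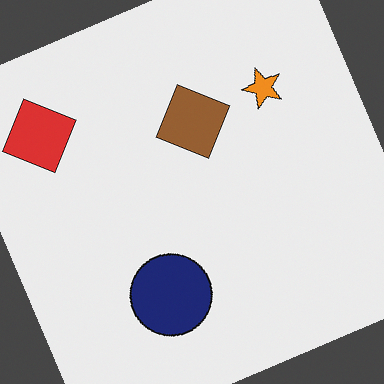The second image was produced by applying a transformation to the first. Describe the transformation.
This is the original image rotated counter-clockwise by a clearly visible amount.

Every shape is tilted by the same angle and the image corners show triangular fill wedges — a whole-image rotation by a non-right angle.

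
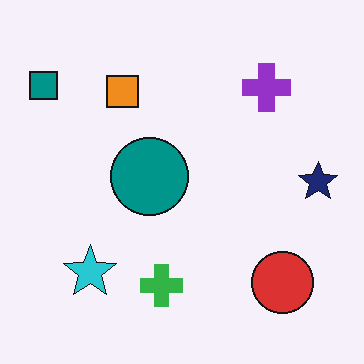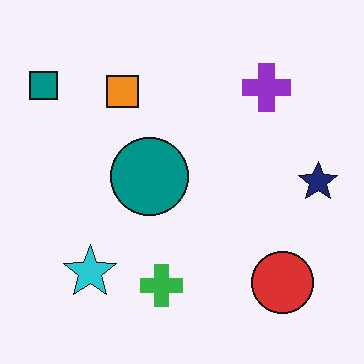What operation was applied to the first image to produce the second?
The transformation is: JPEG-compressed with visible artifacts.

Blocky 8×8 compression artifacts appear around shape edges and the flat background shows ringing — characteristic JPEG degradation.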